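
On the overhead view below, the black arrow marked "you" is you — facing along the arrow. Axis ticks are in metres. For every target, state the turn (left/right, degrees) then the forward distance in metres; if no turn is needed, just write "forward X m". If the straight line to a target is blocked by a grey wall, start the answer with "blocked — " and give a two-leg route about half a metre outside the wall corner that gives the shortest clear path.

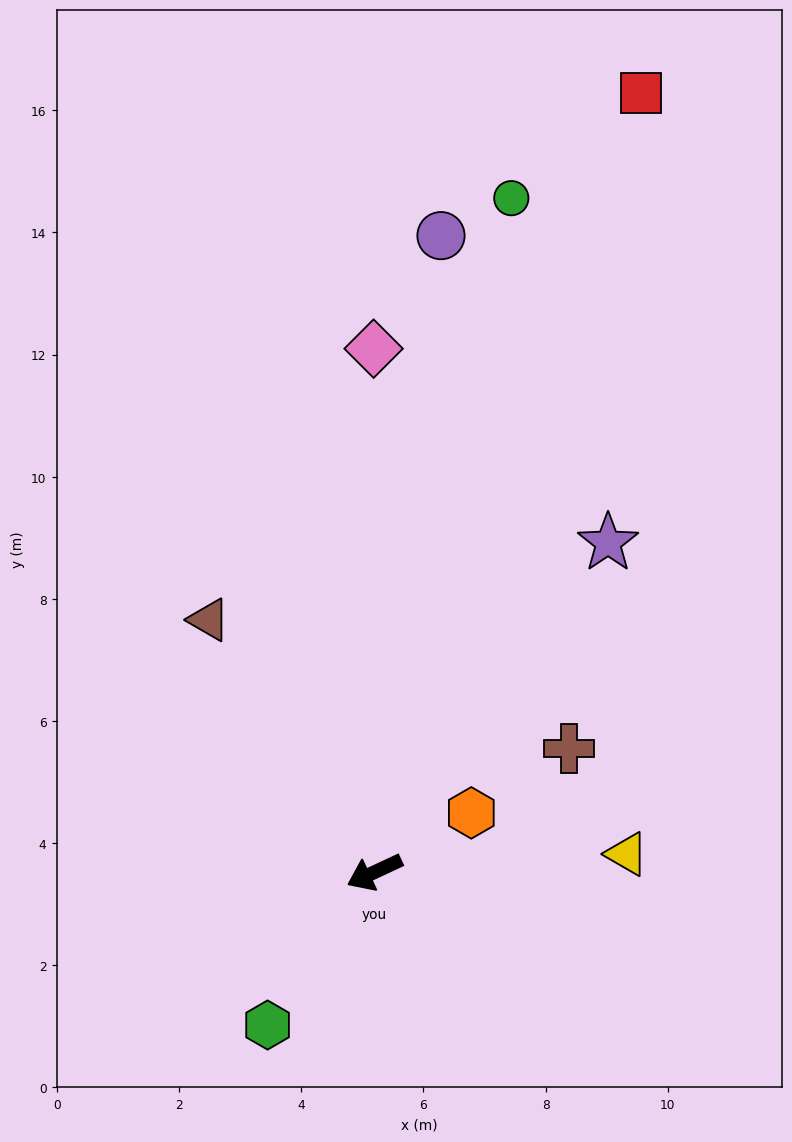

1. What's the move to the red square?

turn right 134°, forward 13.5 m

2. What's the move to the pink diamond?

turn right 115°, forward 8.6 m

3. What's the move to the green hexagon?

turn left 30°, forward 3.1 m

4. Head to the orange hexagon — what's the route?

turn right 174°, forward 1.9 m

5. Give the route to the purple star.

turn right 150°, forward 6.6 m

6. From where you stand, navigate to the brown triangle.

turn right 82°, forward 4.9 m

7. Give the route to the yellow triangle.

turn left 159°, forward 4.1 m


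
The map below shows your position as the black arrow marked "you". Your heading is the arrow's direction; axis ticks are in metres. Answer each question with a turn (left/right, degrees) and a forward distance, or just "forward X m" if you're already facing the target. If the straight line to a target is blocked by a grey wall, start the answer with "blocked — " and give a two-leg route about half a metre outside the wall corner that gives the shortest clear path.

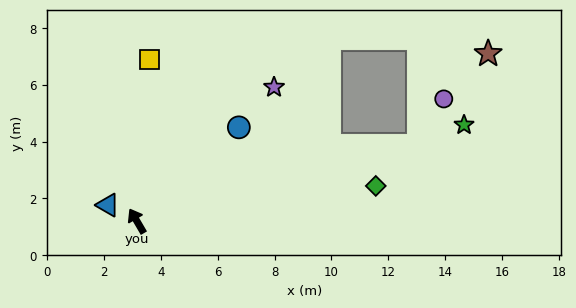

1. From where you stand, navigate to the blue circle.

turn right 78°, forward 4.9 m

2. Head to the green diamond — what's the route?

turn right 112°, forward 8.5 m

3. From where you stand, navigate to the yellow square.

turn right 35°, forward 5.7 m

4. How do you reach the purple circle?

blocked — turn right 105°, forward 10.3 m, then turn left 47°, forward 1.9 m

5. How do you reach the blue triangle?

turn left 31°, forward 1.2 m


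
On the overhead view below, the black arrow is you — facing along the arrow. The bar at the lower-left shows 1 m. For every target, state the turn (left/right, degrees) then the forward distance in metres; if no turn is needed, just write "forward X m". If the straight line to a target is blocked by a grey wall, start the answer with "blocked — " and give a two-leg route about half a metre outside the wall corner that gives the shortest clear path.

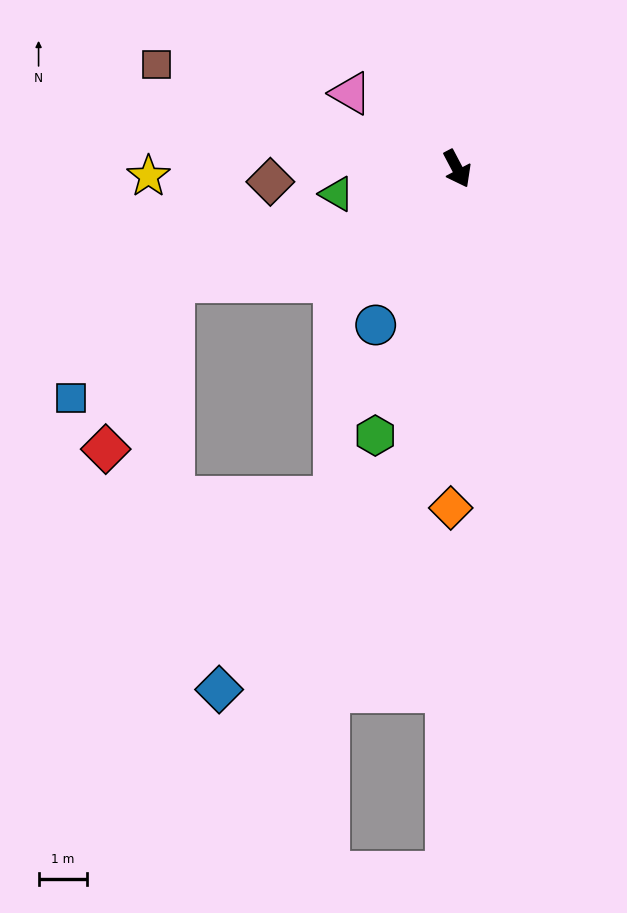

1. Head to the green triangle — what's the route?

turn right 106°, forward 2.6 m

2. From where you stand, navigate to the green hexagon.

turn right 45°, forward 5.8 m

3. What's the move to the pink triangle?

turn right 153°, forward 2.7 m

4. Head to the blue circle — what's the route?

turn right 55°, forward 3.7 m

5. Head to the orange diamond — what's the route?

turn right 29°, forward 7.0 m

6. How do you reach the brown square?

turn right 137°, forward 6.6 m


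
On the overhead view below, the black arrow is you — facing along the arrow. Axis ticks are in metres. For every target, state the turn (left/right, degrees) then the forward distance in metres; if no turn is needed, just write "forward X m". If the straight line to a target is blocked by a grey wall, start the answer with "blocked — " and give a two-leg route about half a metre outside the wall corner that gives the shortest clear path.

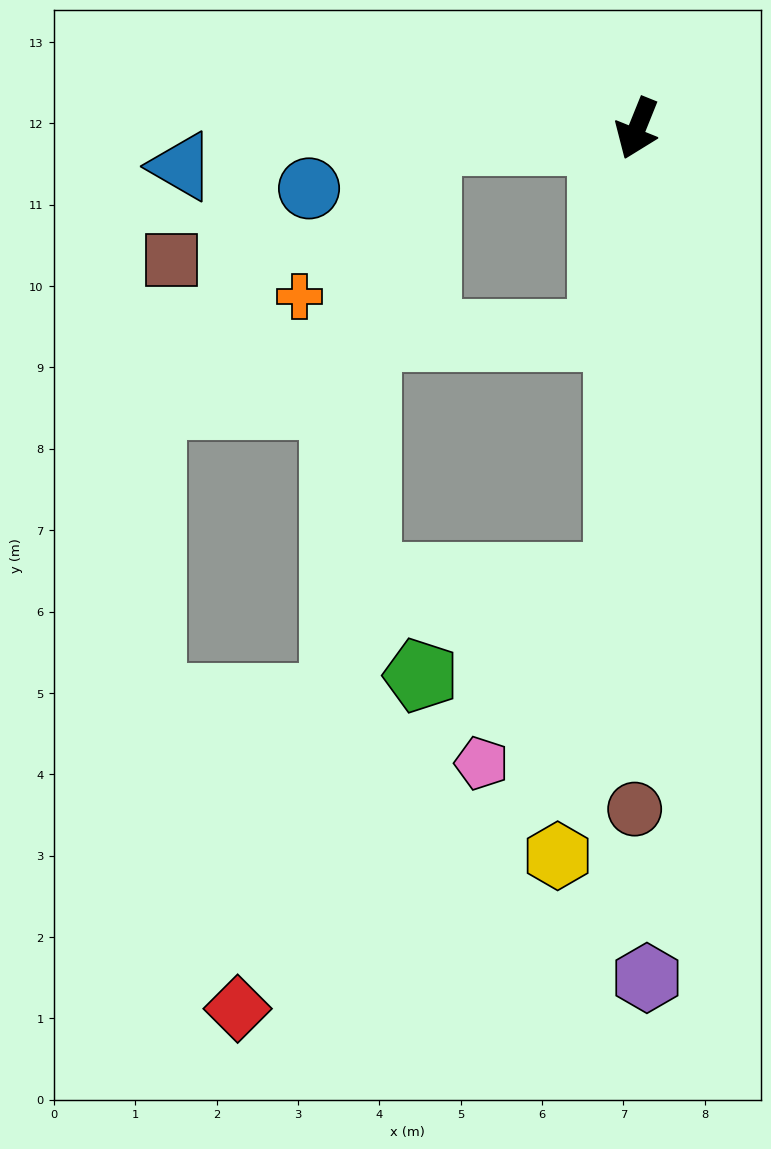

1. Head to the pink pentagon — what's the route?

blocked — turn left 20°, forward 5.5 m, then turn right 35°, forward 2.8 m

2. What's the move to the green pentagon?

blocked — turn left 20°, forward 5.5 m, then turn right 62°, forward 2.7 m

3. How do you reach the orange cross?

blocked — turn right 65°, forward 2.6 m, then turn left 48°, forward 2.5 m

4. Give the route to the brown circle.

turn left 22°, forward 8.4 m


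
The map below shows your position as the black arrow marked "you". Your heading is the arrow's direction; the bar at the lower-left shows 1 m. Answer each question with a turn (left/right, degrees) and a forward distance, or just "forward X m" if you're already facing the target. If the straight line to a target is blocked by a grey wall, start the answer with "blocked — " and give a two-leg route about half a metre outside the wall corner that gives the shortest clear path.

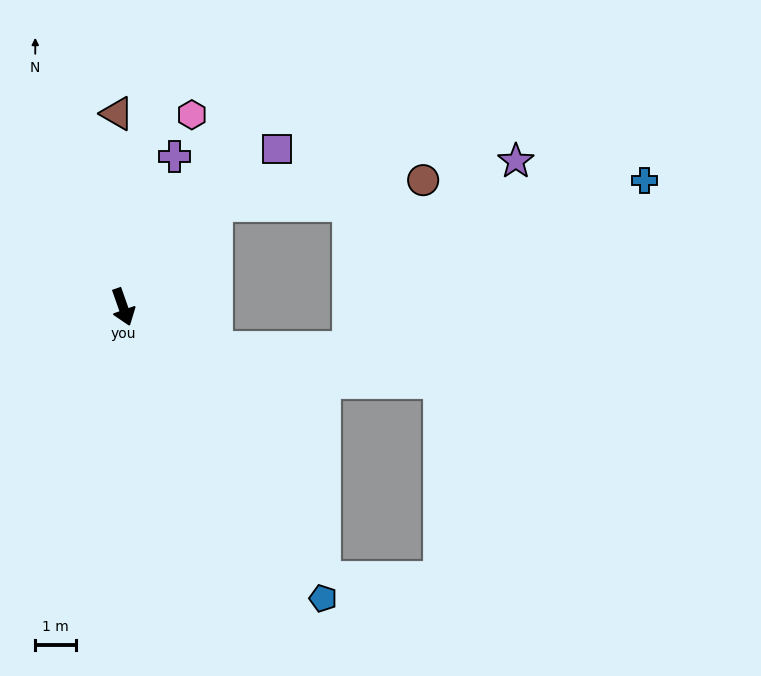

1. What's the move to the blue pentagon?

turn left 15°, forward 8.8 m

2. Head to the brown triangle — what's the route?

turn left 162°, forward 4.8 m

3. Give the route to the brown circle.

blocked — turn left 118°, forward 3.4 m, then turn right 41°, forward 5.2 m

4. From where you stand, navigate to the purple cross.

turn left 142°, forward 3.9 m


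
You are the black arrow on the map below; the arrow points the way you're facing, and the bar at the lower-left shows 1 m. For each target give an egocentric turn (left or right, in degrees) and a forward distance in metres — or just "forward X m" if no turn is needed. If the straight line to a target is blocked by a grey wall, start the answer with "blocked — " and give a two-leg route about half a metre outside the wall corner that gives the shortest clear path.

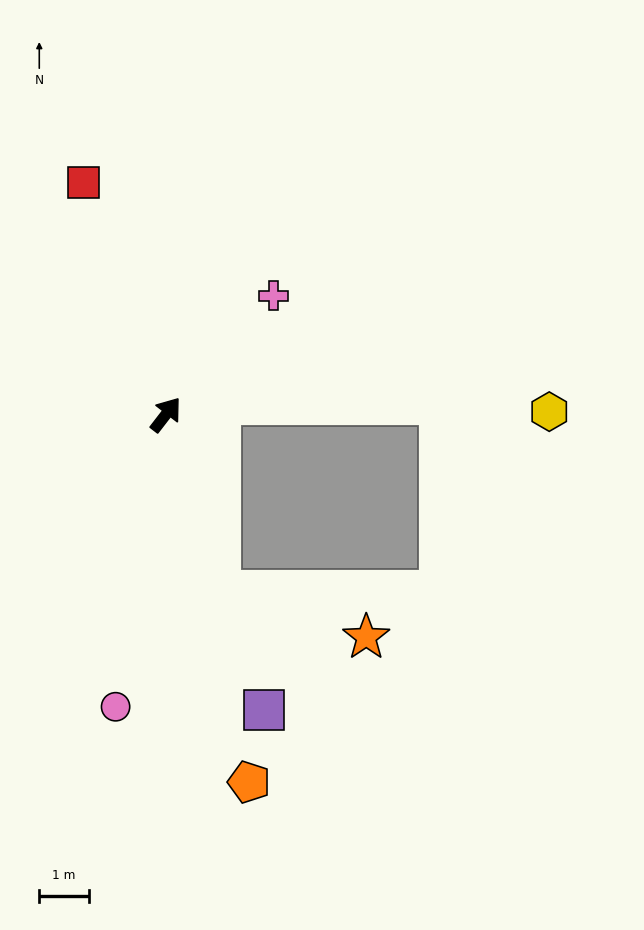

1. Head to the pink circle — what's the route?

turn right 152°, forward 6.0 m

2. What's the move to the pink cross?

turn right 5°, forward 3.2 m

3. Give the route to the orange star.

blocked — turn right 125°, forward 3.7 m, then turn left 55°, forward 3.1 m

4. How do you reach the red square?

turn left 57°, forward 5.0 m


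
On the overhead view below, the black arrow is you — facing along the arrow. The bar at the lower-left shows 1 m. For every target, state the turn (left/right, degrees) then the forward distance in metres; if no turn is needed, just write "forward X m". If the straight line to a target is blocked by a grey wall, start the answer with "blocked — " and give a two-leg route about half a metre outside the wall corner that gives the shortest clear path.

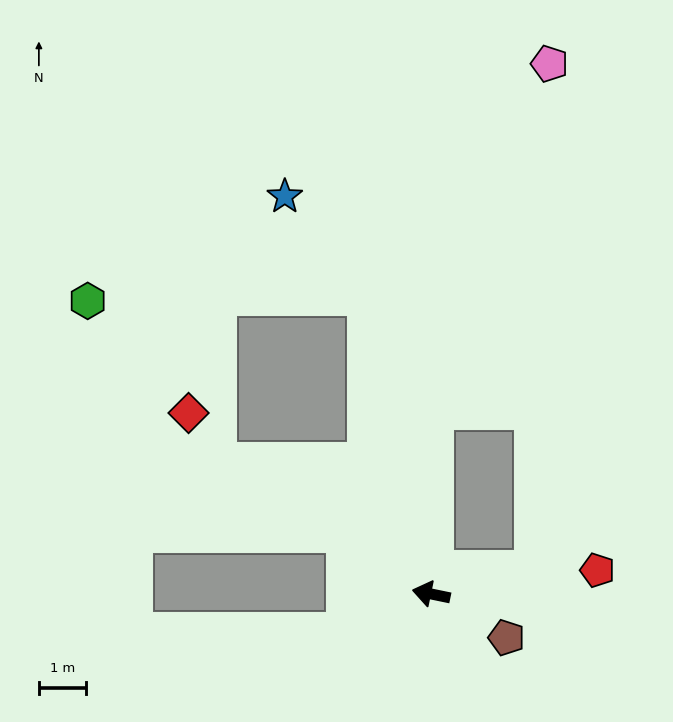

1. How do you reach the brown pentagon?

turn left 162°, forward 1.8 m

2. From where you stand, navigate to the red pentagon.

turn right 160°, forward 3.5 m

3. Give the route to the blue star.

blocked — turn right 66°, forward 6.4 m, then turn left 27°, forward 2.7 m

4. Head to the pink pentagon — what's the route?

blocked — turn right 79°, forward 3.9 m, then turn right 18°, forward 7.7 m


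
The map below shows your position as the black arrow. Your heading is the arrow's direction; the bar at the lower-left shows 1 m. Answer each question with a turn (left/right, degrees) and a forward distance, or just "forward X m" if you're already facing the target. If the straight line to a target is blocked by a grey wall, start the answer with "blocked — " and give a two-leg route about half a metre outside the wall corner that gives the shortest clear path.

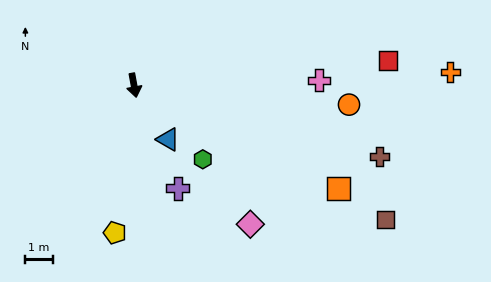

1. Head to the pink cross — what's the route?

turn left 81°, forward 6.7 m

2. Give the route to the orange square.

turn left 53°, forward 8.3 m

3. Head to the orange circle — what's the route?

turn left 74°, forward 7.8 m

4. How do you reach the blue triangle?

turn left 22°, forward 2.3 m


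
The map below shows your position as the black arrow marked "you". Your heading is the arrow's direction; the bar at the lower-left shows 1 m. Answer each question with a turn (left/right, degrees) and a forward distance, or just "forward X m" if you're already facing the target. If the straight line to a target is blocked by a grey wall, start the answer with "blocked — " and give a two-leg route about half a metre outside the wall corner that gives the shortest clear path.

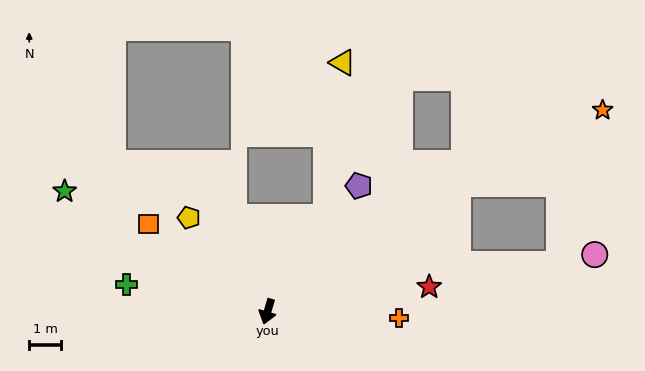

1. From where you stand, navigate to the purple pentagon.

turn left 160°, forward 4.9 m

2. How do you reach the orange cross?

turn left 104°, forward 4.2 m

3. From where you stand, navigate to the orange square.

turn right 110°, forward 4.7 m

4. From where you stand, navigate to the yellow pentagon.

turn right 124°, forward 3.9 m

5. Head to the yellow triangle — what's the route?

blocked — turn left 165°, forward 3.5 m, then turn left 25°, forward 4.9 m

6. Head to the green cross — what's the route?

turn right 85°, forward 4.5 m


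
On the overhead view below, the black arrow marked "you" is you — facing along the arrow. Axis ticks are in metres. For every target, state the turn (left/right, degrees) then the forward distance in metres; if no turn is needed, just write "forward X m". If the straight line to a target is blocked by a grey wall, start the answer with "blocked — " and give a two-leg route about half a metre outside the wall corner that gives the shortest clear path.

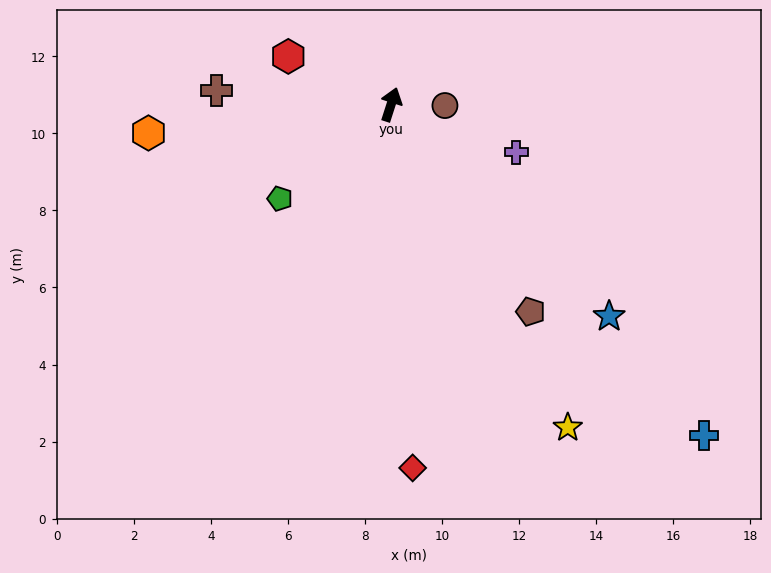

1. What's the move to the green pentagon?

turn left 148°, forward 3.8 m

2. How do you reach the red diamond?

turn right 159°, forward 9.4 m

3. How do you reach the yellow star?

turn right 133°, forward 9.6 m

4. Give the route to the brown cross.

turn left 103°, forward 4.5 m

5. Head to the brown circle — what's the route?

turn right 73°, forward 1.4 m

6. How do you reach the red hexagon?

turn left 83°, forward 2.9 m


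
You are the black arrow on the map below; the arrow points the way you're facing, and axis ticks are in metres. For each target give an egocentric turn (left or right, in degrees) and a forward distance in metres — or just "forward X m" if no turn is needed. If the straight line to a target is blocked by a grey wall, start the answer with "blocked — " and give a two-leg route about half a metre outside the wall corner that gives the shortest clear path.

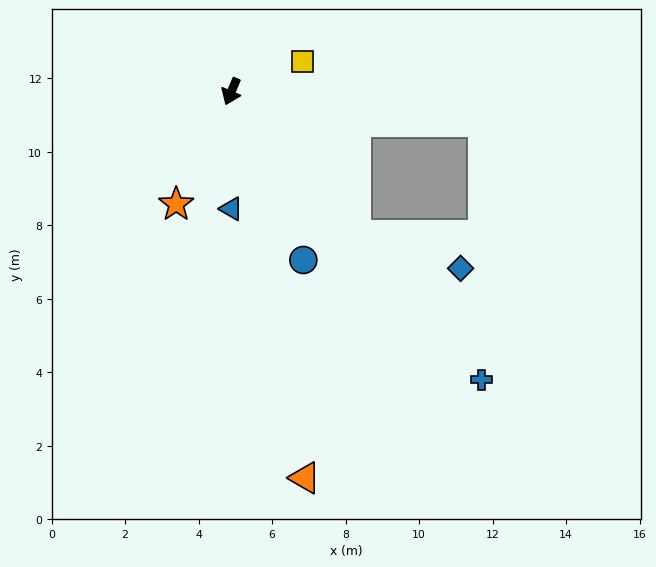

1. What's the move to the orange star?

turn right 3°, forward 3.4 m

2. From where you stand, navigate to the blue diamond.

blocked — turn left 64°, forward 5.2 m, then turn left 31°, forward 3.0 m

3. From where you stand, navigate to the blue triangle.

turn left 23°, forward 3.2 m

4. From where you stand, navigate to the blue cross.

turn left 64°, forward 10.4 m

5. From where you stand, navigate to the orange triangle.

turn left 34°, forward 10.7 m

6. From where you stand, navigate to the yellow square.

turn left 136°, forward 2.1 m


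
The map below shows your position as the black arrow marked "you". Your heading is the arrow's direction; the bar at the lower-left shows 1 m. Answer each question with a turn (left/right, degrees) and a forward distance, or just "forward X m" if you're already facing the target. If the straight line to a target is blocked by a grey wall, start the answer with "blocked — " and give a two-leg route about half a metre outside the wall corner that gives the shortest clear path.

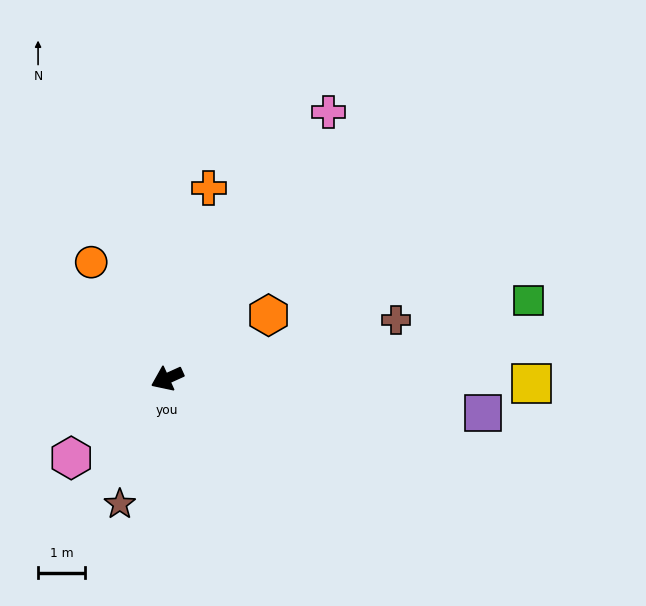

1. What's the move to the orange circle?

turn right 81°, forward 3.0 m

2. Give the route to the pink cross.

turn right 146°, forward 6.6 m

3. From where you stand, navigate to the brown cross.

turn left 170°, forward 5.0 m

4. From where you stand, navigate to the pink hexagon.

turn left 15°, forward 2.6 m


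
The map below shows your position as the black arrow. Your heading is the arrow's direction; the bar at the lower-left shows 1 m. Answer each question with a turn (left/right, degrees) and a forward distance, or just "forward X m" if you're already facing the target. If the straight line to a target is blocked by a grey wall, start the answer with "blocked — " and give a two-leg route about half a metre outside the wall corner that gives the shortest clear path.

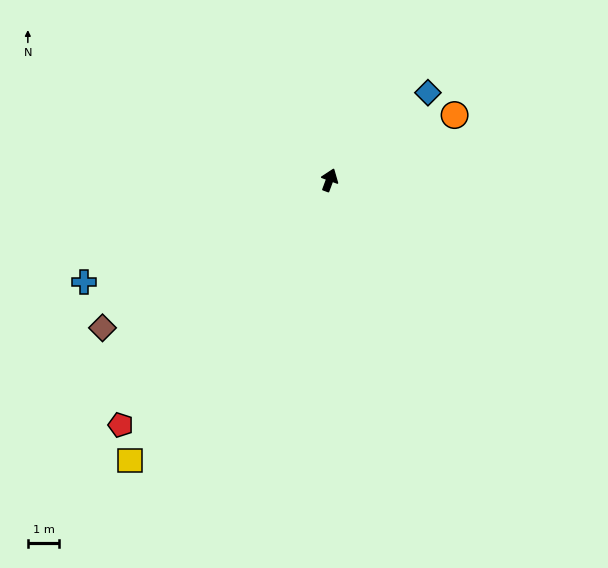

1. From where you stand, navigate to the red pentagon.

turn left 160°, forward 10.3 m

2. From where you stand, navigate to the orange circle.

turn right 42°, forward 4.5 m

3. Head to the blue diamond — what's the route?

turn right 28°, forward 4.2 m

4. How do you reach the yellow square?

turn left 165°, forward 11.0 m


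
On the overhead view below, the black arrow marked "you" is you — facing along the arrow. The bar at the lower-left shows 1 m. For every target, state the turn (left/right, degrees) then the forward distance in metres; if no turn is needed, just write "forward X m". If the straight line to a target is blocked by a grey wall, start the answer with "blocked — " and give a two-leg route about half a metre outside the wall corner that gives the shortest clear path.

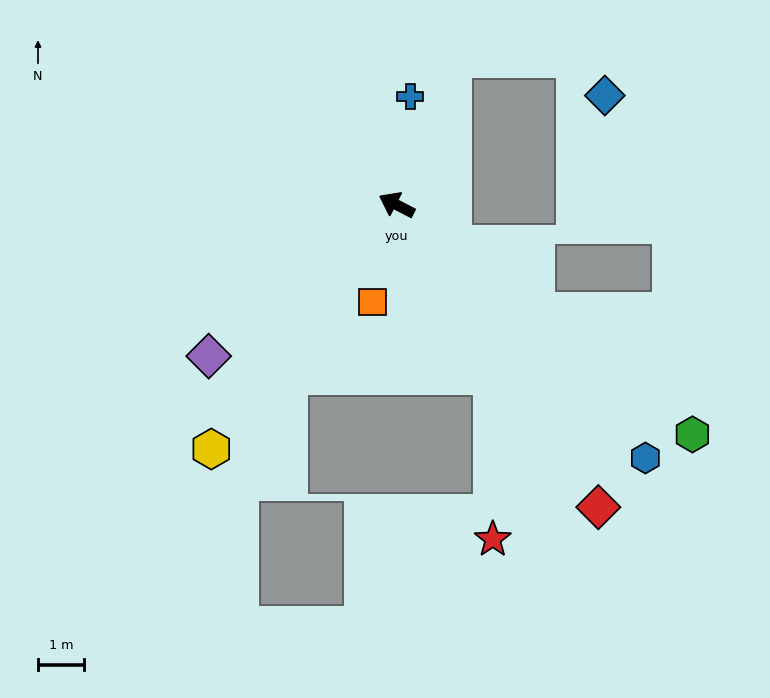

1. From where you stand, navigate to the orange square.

turn left 103°, forward 2.2 m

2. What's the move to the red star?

blocked — turn left 147°, forward 4.2 m, then turn right 30°, forward 3.5 m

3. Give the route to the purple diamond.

turn left 66°, forward 5.2 m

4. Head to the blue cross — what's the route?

turn right 70°, forward 2.4 m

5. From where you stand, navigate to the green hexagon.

turn left 169°, forward 8.1 m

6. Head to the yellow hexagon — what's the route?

turn left 80°, forward 6.6 m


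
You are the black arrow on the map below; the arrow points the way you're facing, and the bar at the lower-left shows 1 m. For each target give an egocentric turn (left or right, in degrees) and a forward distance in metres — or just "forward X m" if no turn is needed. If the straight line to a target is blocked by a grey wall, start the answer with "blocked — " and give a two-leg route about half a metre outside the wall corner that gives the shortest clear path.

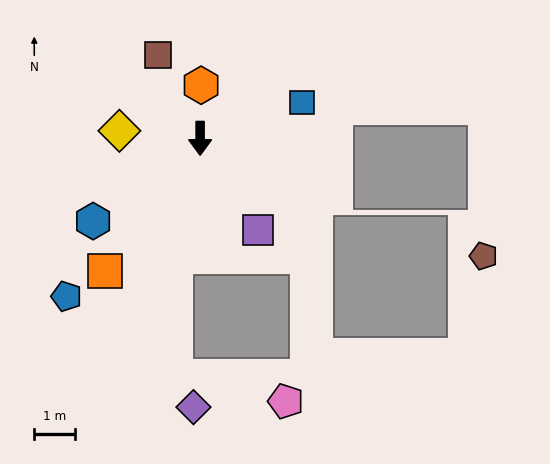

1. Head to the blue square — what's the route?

turn left 109°, forward 2.6 m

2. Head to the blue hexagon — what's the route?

turn right 52°, forward 3.3 m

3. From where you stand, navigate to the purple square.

turn left 32°, forward 2.6 m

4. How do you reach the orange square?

turn right 36°, forward 4.0 m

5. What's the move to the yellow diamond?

turn right 95°, forward 2.0 m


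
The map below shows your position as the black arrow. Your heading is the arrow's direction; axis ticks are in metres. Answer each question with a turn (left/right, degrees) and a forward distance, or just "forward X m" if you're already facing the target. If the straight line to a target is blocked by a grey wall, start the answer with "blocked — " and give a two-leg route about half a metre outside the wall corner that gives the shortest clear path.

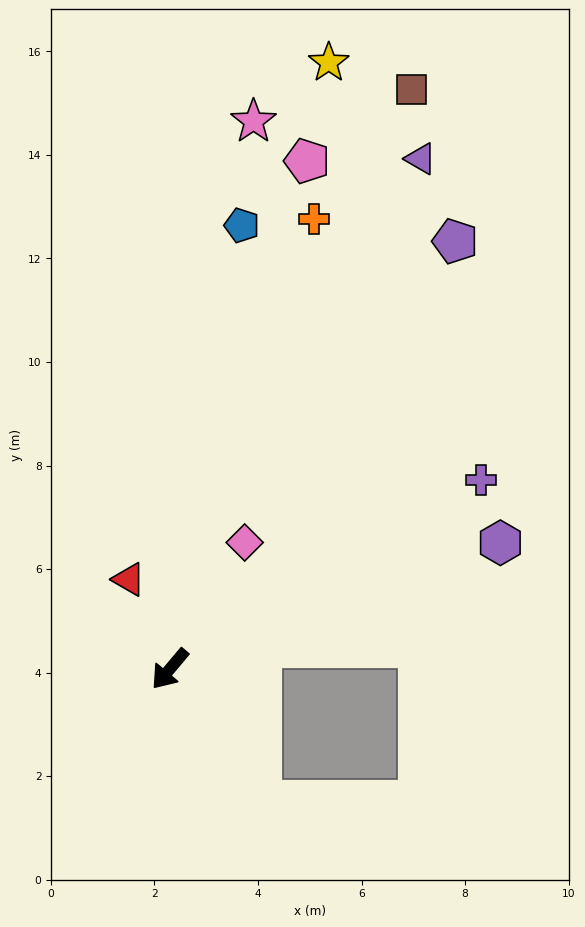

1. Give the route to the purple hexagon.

turn left 151°, forward 6.8 m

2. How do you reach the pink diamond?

turn right 171°, forward 2.8 m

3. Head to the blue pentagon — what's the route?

turn right 149°, forward 8.7 m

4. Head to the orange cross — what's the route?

turn right 158°, forward 9.1 m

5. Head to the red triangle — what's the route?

turn right 115°, forward 1.9 m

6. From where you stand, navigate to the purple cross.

turn left 161°, forward 7.0 m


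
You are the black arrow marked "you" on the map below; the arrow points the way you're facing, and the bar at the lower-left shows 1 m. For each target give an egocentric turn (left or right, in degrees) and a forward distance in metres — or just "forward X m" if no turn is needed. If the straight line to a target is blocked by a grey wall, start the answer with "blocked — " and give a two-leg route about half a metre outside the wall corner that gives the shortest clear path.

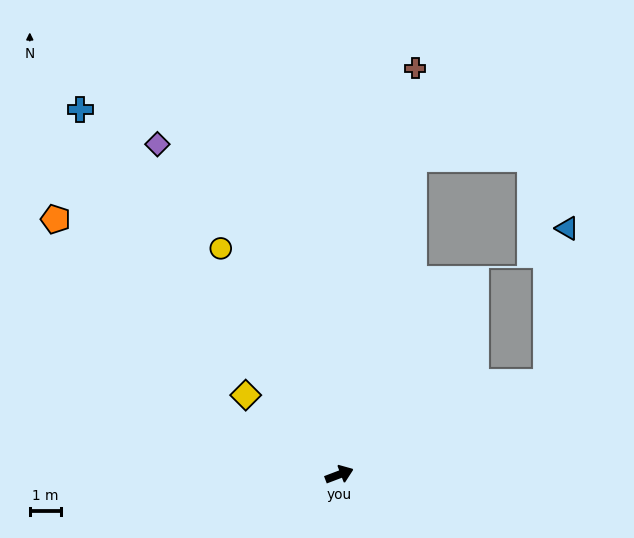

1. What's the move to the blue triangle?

blocked — turn left 3°, forward 7.2 m, then turn left 58°, forward 4.9 m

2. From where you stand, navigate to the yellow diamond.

turn left 119°, forward 3.9 m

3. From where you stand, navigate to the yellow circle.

turn left 97°, forward 8.1 m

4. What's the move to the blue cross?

turn left 105°, forward 14.2 m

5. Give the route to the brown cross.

turn left 59°, forward 13.1 m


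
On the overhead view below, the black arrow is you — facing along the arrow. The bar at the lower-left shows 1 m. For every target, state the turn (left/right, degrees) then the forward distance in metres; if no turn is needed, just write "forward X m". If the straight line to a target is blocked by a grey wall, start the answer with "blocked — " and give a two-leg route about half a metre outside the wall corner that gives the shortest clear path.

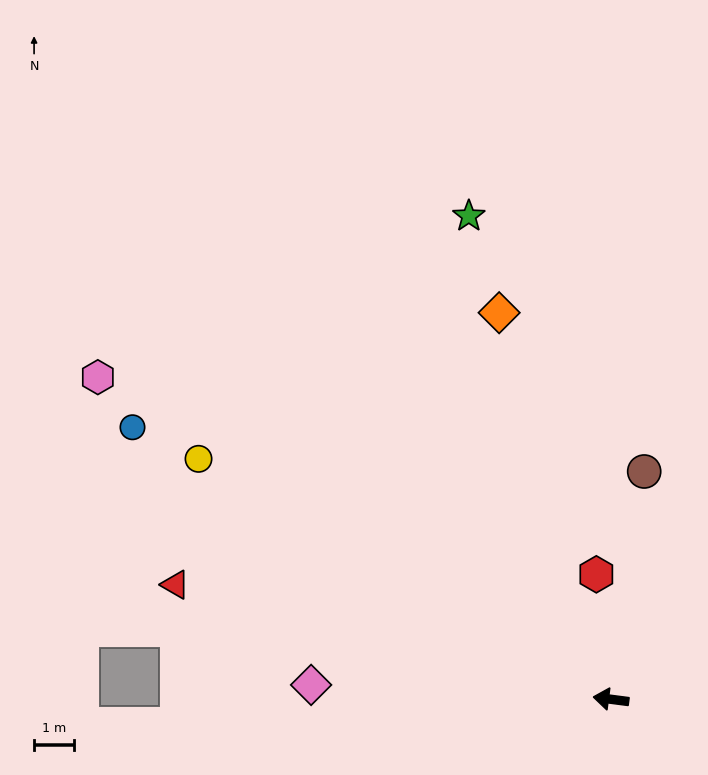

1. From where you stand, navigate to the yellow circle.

turn right 23°, forward 11.9 m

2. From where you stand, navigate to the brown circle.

turn right 91°, forward 5.8 m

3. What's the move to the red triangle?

turn right 7°, forward 11.3 m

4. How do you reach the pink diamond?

turn left 5°, forward 7.5 m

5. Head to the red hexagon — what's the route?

turn right 76°, forward 3.1 m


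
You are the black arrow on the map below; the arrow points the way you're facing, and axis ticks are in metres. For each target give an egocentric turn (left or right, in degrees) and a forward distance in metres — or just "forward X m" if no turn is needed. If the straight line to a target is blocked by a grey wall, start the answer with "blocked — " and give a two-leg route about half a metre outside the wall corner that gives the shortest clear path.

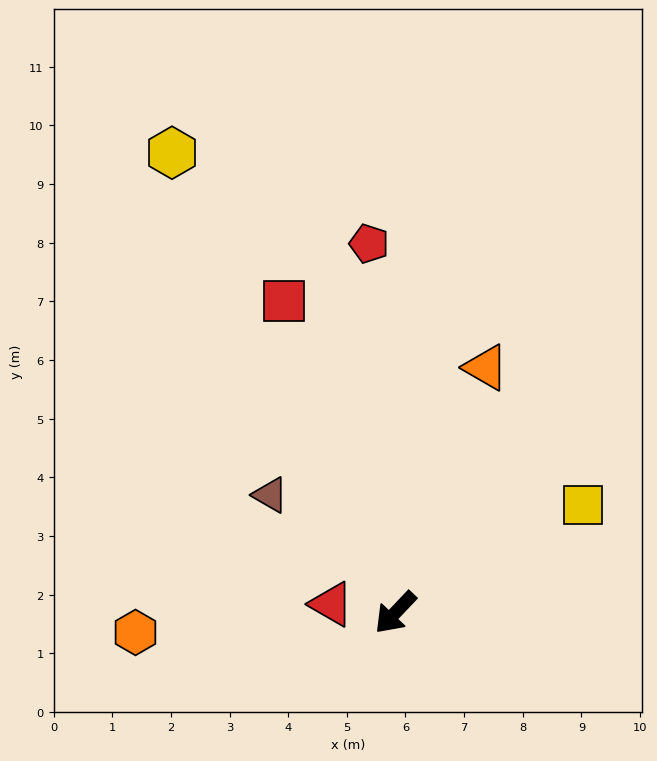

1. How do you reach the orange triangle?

turn right 157°, forward 4.5 m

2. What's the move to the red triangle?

turn right 54°, forward 1.1 m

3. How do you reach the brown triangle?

turn right 90°, forward 2.9 m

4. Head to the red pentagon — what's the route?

turn right 132°, forward 6.3 m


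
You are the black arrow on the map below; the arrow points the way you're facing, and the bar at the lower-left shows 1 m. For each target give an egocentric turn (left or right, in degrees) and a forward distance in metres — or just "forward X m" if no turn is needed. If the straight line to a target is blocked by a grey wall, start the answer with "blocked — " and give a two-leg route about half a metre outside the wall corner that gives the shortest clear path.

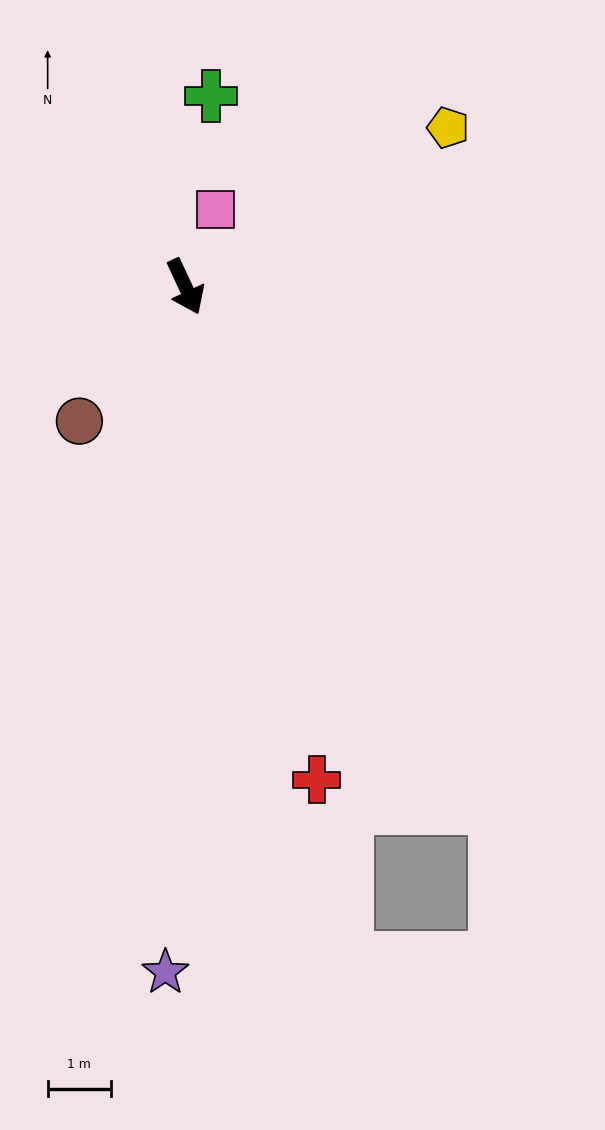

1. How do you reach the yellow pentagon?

turn left 96°, forward 4.9 m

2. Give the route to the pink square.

turn left 134°, forward 1.3 m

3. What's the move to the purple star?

turn right 27°, forward 10.9 m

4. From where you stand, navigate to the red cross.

turn right 10°, forward 8.1 m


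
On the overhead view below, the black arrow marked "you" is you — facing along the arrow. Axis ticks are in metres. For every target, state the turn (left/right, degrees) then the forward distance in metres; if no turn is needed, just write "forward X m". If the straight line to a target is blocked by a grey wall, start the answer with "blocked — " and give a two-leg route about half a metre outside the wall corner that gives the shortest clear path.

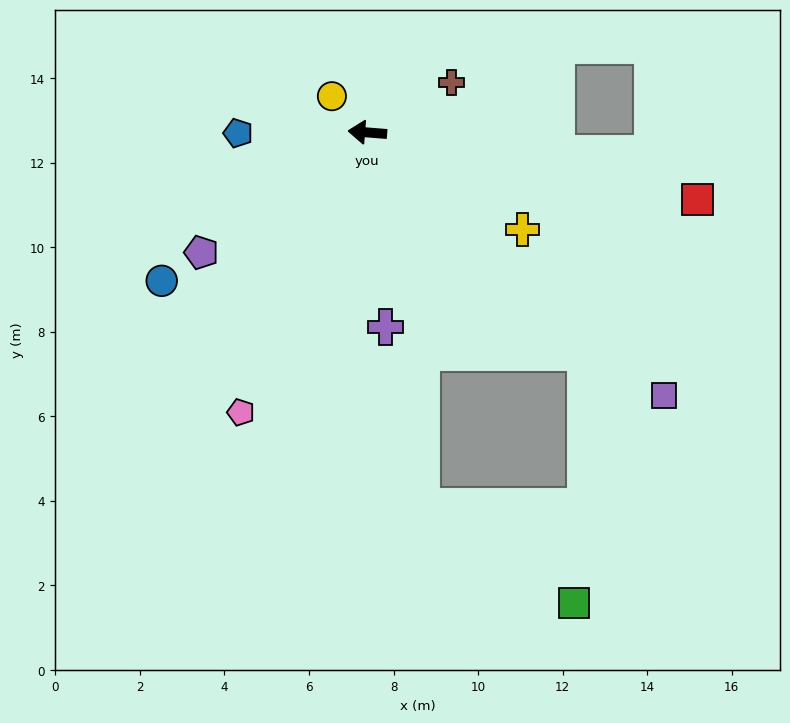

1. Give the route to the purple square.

turn left 143°, forward 9.4 m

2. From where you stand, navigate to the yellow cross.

turn left 152°, forward 4.3 m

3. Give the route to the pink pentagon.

turn left 70°, forward 7.3 m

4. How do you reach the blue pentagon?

turn left 5°, forward 3.1 m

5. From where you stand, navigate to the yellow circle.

turn right 41°, forward 1.2 m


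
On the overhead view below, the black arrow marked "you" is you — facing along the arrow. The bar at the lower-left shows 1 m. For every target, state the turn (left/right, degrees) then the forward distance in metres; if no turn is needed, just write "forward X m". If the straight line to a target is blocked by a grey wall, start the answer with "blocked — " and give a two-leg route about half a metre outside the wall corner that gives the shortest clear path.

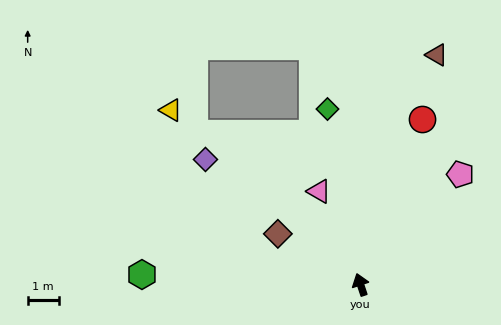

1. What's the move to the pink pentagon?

turn right 61°, forward 4.8 m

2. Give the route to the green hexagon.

turn left 69°, forward 7.0 m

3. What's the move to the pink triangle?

turn left 6°, forward 3.3 m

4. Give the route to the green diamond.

turn right 8°, forward 5.7 m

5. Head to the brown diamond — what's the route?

turn left 40°, forward 3.1 m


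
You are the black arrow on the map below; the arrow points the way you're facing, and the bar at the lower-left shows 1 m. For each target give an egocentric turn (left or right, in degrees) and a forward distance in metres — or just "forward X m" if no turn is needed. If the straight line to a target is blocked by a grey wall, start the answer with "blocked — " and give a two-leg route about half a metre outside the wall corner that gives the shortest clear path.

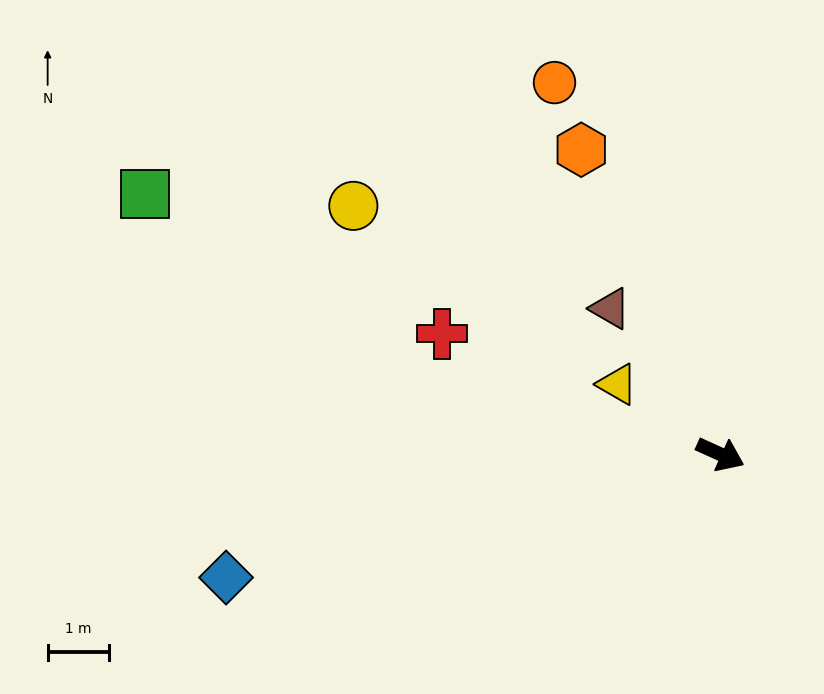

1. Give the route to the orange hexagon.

turn left 139°, forward 5.5 m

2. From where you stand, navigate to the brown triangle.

turn left 152°, forward 3.0 m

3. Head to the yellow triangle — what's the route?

turn left 170°, forward 2.0 m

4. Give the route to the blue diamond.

turn right 142°, forward 8.3 m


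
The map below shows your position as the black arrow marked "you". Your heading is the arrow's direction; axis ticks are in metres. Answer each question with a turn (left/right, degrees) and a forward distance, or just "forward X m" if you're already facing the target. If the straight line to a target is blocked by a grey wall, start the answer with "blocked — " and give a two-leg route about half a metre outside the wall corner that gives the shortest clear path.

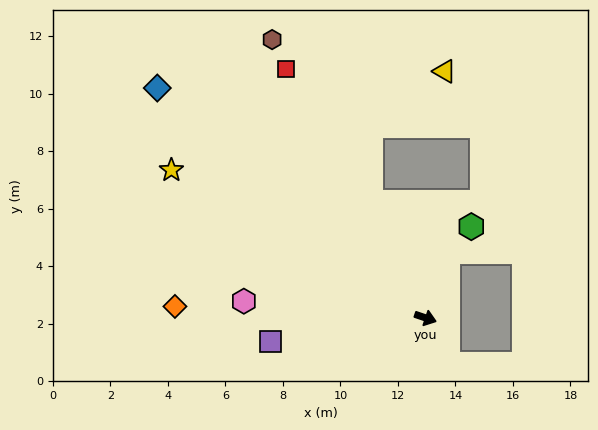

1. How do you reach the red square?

turn left 138°, forward 9.9 m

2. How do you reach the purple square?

turn right 153°, forward 5.5 m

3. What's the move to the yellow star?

turn left 169°, forward 10.2 m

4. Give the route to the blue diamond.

turn left 158°, forward 12.3 m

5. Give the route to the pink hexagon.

turn right 167°, forward 6.3 m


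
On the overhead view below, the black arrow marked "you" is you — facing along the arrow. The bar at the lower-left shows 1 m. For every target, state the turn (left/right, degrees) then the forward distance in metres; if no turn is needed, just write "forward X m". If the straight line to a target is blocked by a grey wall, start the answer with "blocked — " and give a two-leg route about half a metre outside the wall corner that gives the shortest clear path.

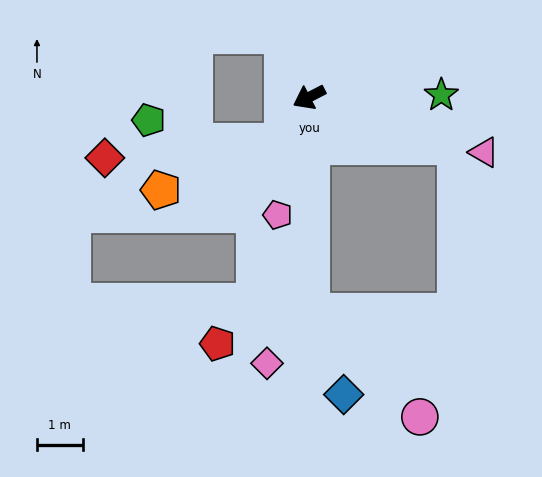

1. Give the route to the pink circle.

blocked — turn left 63°, forward 4.7 m, then turn left 46°, forward 3.3 m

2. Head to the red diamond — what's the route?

blocked — turn left 33°, forward 1.1 m, then turn right 55°, forward 3.9 m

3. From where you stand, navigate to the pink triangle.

turn left 135°, forward 4.0 m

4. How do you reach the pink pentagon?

turn left 48°, forward 2.7 m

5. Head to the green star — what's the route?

turn left 154°, forward 2.9 m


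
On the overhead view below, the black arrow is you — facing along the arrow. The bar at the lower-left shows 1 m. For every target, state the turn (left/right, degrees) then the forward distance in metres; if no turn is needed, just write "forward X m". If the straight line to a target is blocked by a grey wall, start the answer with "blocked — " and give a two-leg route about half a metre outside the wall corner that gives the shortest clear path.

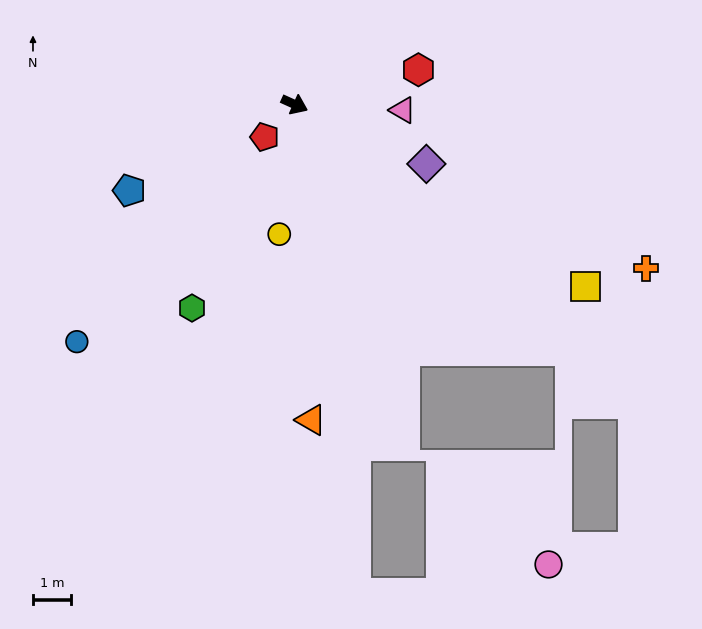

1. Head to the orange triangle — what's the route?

turn right 63°, forward 8.3 m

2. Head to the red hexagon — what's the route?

turn left 40°, forward 3.4 m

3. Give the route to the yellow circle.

turn right 72°, forward 3.4 m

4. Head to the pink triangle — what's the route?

turn left 21°, forward 2.9 m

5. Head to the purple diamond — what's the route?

forward 3.8 m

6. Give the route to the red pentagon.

turn right 108°, forward 1.2 m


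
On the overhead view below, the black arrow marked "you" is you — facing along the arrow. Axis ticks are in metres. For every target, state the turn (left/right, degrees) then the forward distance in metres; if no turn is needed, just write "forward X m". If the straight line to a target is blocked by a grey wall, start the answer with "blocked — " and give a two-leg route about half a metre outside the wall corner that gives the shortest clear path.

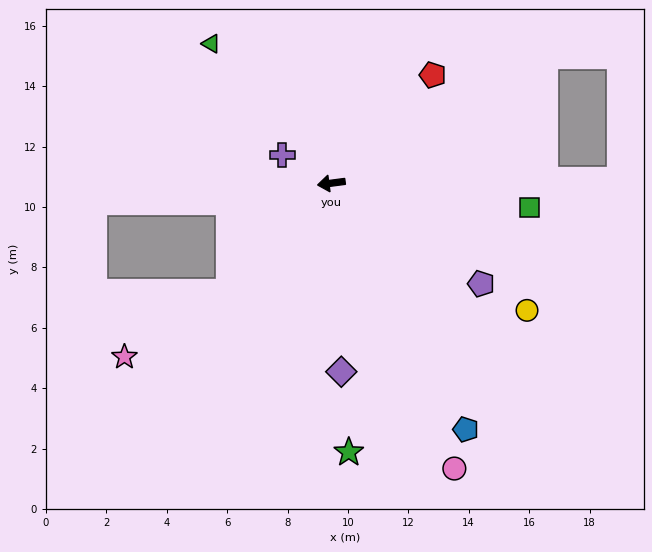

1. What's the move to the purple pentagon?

turn left 139°, forward 6.0 m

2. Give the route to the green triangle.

turn right 57°, forward 6.1 m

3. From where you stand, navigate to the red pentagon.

turn right 141°, forward 4.9 m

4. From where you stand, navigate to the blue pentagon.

turn left 111°, forward 9.3 m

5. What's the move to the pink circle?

turn left 106°, forward 10.3 m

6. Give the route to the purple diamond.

turn left 86°, forward 6.3 m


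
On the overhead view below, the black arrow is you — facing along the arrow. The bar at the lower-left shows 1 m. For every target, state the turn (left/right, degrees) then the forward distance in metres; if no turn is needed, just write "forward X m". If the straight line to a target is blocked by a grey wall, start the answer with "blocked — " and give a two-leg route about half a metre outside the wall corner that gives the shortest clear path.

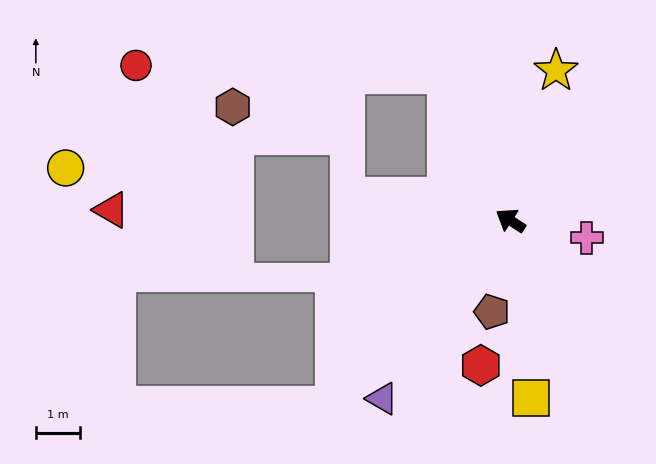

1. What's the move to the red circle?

blocked — turn right 33°, forward 3.6 m, then turn left 64°, forward 6.9 m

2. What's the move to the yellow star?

turn right 74°, forward 3.5 m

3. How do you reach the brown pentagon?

turn left 112°, forward 2.1 m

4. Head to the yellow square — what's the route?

turn left 130°, forward 4.0 m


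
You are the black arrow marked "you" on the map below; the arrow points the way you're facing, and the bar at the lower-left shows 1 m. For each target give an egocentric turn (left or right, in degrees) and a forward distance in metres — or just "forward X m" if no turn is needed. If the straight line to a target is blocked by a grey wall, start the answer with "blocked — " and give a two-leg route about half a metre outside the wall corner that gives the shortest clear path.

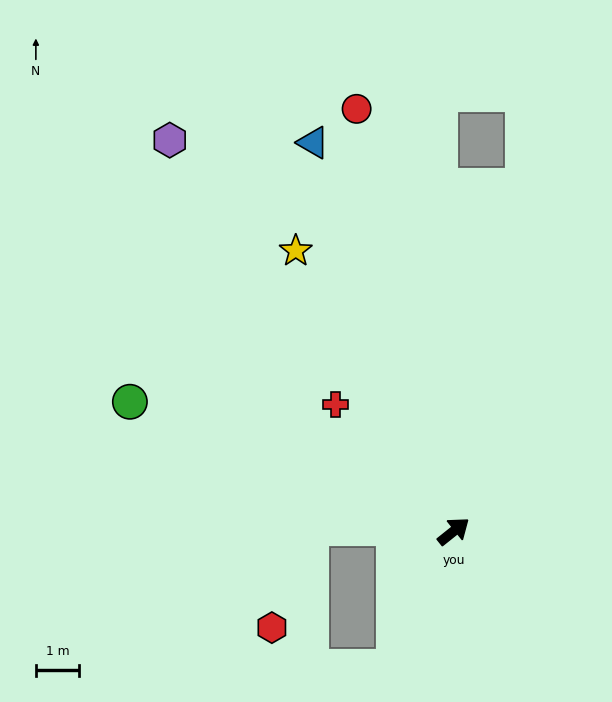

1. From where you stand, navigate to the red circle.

turn left 64°, forward 10.0 m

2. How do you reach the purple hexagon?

turn left 87°, forward 11.1 m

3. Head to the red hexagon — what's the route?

blocked — turn left 140°, forward 3.3 m, then turn left 70°, forward 2.5 m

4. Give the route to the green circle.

turn left 120°, forward 8.0 m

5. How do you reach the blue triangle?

turn left 71°, forward 9.5 m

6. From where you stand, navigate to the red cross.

turn left 94°, forward 4.0 m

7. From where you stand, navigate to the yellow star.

turn left 81°, forward 7.4 m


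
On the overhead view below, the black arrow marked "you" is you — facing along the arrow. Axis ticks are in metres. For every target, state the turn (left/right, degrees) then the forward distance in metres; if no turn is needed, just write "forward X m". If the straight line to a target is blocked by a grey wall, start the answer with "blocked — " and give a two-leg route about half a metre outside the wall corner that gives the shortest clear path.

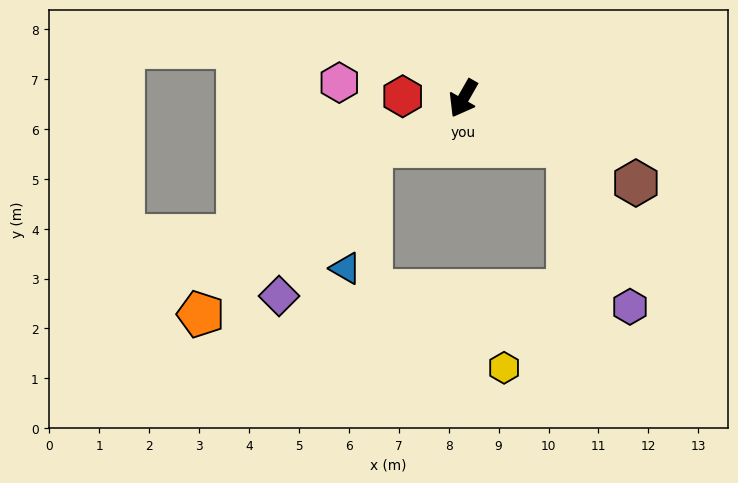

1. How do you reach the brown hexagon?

turn left 94°, forward 3.9 m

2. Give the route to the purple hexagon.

blocked — turn left 95°, forward 2.3 m, then turn right 44°, forward 3.4 m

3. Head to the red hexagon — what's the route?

turn right 62°, forward 1.2 m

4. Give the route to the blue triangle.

blocked — turn right 33°, forward 2.1 m, then turn left 51°, forward 2.5 m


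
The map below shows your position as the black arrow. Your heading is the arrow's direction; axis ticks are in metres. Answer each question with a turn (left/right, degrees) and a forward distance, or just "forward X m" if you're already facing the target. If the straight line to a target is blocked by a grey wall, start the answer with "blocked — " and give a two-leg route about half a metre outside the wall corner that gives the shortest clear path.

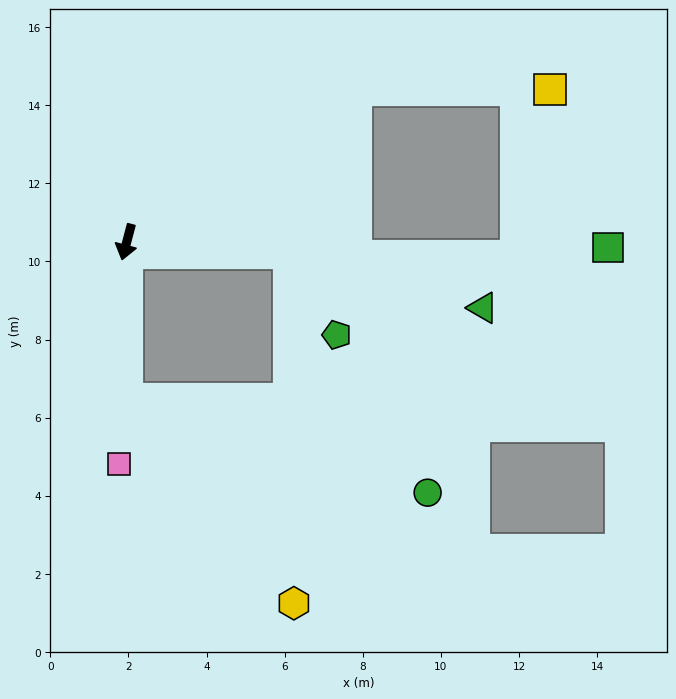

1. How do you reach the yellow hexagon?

blocked — turn left 15°, forward 4.0 m, then turn left 39°, forward 6.8 m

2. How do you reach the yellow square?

blocked — turn left 139°, forward 7.0 m, then turn right 34°, forward 5.0 m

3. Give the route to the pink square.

turn left 13°, forward 5.7 m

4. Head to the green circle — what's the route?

blocked — turn left 15°, forward 4.0 m, then turn left 73°, forward 8.1 m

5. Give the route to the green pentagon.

blocked — turn left 101°, forward 4.2 m, then turn right 56°, forward 2.4 m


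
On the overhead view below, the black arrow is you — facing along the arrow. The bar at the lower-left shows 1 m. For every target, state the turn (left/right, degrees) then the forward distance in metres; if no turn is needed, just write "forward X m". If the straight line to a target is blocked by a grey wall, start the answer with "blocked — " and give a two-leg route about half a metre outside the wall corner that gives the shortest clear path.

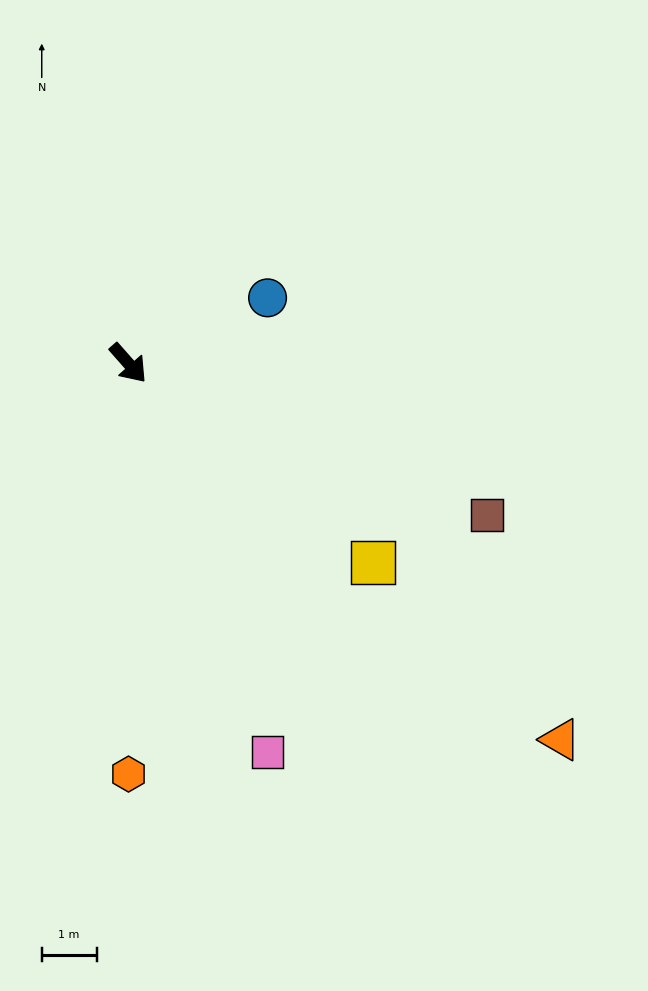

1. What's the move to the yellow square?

turn left 9°, forward 5.8 m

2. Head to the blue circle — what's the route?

turn left 74°, forward 2.8 m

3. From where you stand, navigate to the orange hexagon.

turn right 41°, forward 7.5 m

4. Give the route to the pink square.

turn right 22°, forward 7.5 m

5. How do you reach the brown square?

turn left 26°, forward 7.1 m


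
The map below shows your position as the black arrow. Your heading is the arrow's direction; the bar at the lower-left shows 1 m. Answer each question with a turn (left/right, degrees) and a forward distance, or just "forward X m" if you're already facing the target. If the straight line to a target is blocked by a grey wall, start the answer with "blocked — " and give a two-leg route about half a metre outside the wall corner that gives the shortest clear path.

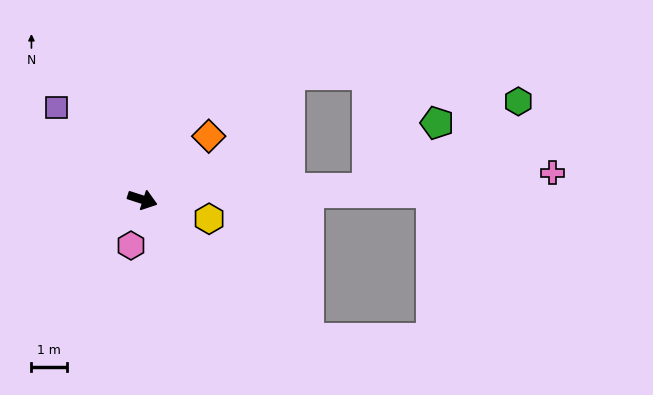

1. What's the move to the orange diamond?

turn left 62°, forward 2.6 m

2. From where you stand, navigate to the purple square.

turn left 151°, forward 3.5 m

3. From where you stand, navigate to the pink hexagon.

turn right 86°, forward 1.3 m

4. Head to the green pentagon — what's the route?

blocked — turn left 21°, forward 6.3 m, then turn left 40°, forward 2.7 m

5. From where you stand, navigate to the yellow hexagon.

forward 1.9 m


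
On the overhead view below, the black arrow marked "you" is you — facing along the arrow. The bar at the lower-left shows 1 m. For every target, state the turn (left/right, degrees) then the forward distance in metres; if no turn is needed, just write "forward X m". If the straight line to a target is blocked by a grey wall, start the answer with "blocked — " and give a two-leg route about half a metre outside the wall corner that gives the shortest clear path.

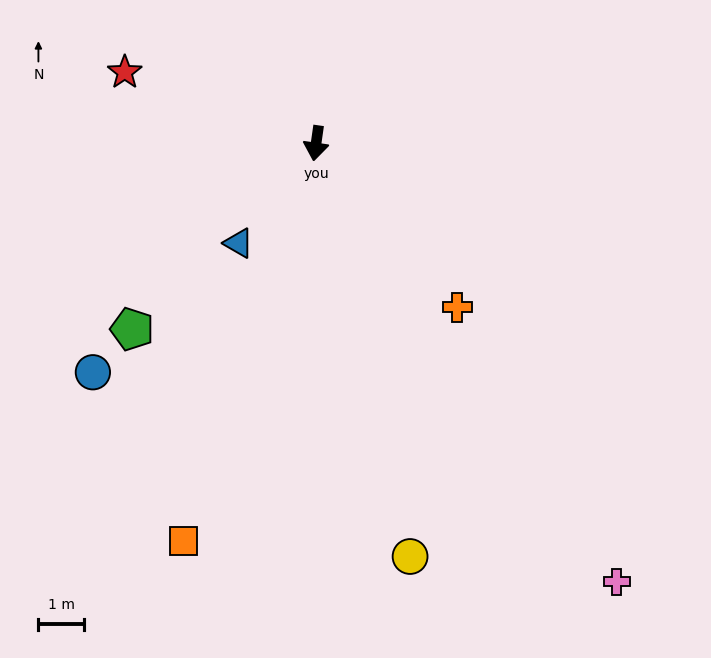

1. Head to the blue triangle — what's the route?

turn right 30°, forward 2.8 m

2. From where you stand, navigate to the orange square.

turn right 10°, forward 9.2 m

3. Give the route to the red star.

turn right 102°, forward 4.5 m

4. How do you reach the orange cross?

turn left 49°, forward 4.8 m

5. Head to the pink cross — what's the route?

turn left 43°, forward 11.7 m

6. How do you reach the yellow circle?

turn left 21°, forward 9.3 m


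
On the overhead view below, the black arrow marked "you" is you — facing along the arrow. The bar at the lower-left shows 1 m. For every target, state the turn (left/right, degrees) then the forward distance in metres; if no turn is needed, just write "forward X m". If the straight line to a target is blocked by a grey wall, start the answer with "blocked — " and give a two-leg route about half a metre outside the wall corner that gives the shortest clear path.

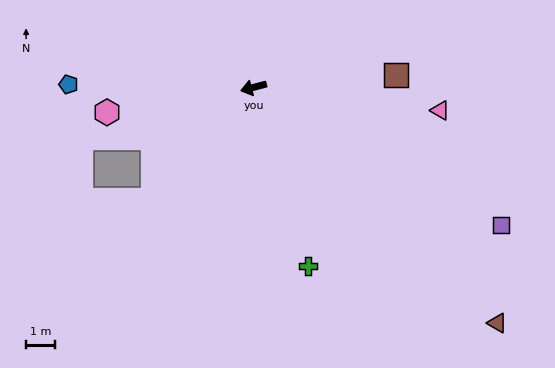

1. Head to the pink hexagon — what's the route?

turn right 5°, forward 5.2 m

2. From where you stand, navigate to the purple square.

turn left 136°, forward 9.9 m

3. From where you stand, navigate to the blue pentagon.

turn right 16°, forward 6.5 m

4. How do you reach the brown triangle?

turn left 121°, forward 11.8 m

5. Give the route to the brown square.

turn left 170°, forward 5.0 m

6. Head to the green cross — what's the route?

turn left 92°, forward 6.5 m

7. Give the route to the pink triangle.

turn left 158°, forward 6.6 m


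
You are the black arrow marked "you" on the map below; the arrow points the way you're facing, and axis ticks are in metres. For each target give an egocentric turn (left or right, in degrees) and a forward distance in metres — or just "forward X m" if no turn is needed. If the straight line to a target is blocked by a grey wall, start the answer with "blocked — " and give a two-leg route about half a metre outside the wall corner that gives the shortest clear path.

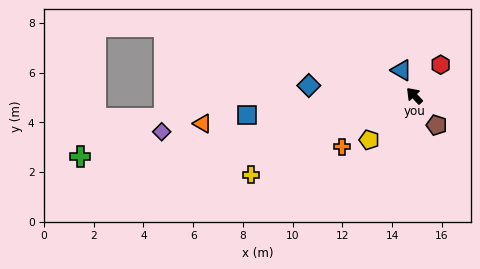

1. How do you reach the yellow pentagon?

turn left 91°, forward 2.5 m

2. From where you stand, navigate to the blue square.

turn left 53°, forward 6.8 m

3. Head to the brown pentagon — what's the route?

turn left 174°, forward 1.5 m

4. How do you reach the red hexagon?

turn right 84°, forward 1.6 m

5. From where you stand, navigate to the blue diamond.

turn left 41°, forward 4.3 m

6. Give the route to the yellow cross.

turn left 73°, forward 7.3 m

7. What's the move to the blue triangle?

turn right 17°, forward 1.1 m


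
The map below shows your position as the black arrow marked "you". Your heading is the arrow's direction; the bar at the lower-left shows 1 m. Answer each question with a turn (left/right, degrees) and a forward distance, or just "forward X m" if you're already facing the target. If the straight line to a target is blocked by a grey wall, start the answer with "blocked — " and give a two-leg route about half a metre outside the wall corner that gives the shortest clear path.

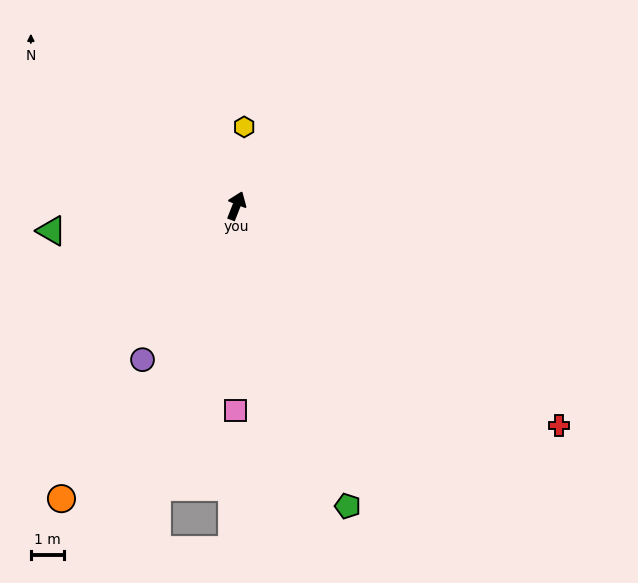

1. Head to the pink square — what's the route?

turn right 159°, forward 6.2 m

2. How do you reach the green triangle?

turn left 119°, forward 5.7 m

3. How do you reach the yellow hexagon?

turn left 16°, forward 2.4 m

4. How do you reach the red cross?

turn right 103°, forward 11.9 m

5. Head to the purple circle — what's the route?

turn left 170°, forward 5.5 m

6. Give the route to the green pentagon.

turn right 138°, forward 9.7 m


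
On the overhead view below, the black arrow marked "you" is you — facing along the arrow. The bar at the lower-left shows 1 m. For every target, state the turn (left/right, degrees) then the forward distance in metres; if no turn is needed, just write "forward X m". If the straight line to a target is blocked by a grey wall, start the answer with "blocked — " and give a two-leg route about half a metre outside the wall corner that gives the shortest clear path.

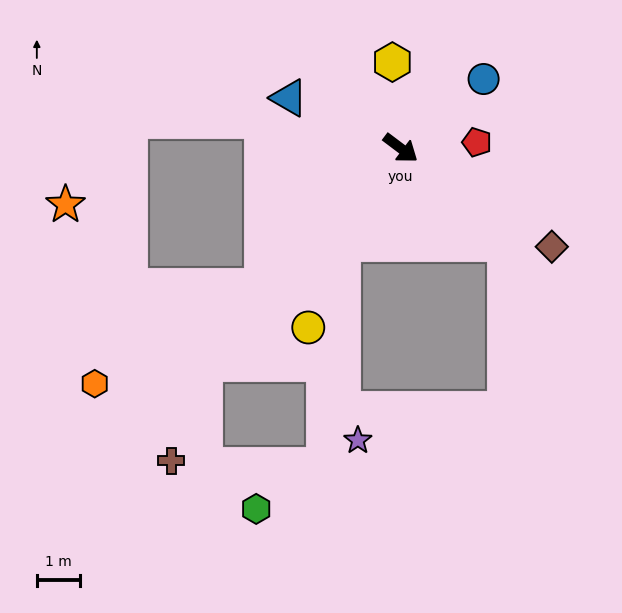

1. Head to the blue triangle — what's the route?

turn right 167°, forward 2.9 m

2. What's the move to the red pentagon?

turn left 41°, forward 1.8 m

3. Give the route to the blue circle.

turn left 77°, forward 2.5 m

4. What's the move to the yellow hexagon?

turn left 132°, forward 2.0 m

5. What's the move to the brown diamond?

turn left 4°, forward 4.2 m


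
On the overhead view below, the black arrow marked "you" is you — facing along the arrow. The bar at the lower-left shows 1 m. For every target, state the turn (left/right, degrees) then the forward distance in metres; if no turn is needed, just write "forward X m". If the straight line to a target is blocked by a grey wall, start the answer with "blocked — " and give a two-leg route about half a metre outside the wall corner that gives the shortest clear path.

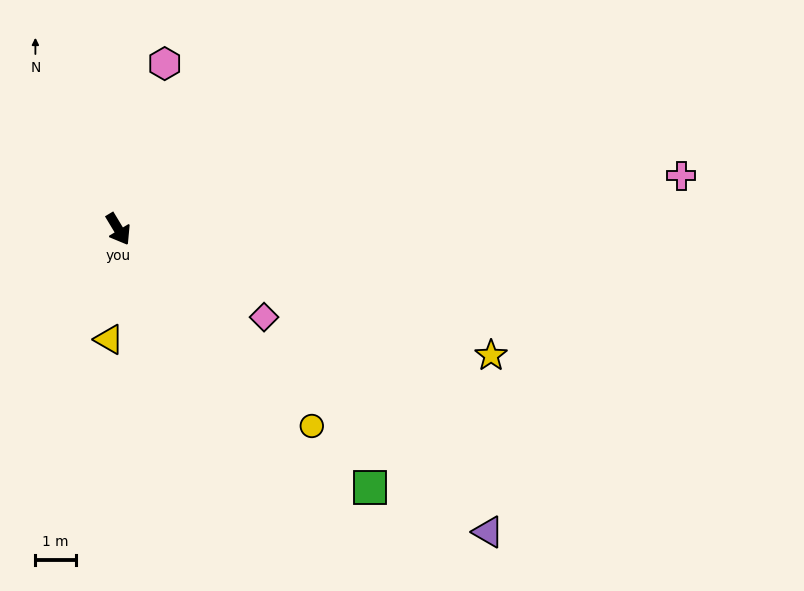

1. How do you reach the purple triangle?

turn left 20°, forward 11.8 m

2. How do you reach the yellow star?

turn left 40°, forward 9.7 m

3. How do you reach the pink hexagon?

turn left 133°, forward 4.2 m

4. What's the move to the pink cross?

turn left 64°, forward 13.9 m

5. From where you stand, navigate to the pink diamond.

turn left 28°, forward 4.2 m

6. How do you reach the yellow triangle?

turn right 36°, forward 2.7 m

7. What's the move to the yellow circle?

turn left 13°, forward 6.8 m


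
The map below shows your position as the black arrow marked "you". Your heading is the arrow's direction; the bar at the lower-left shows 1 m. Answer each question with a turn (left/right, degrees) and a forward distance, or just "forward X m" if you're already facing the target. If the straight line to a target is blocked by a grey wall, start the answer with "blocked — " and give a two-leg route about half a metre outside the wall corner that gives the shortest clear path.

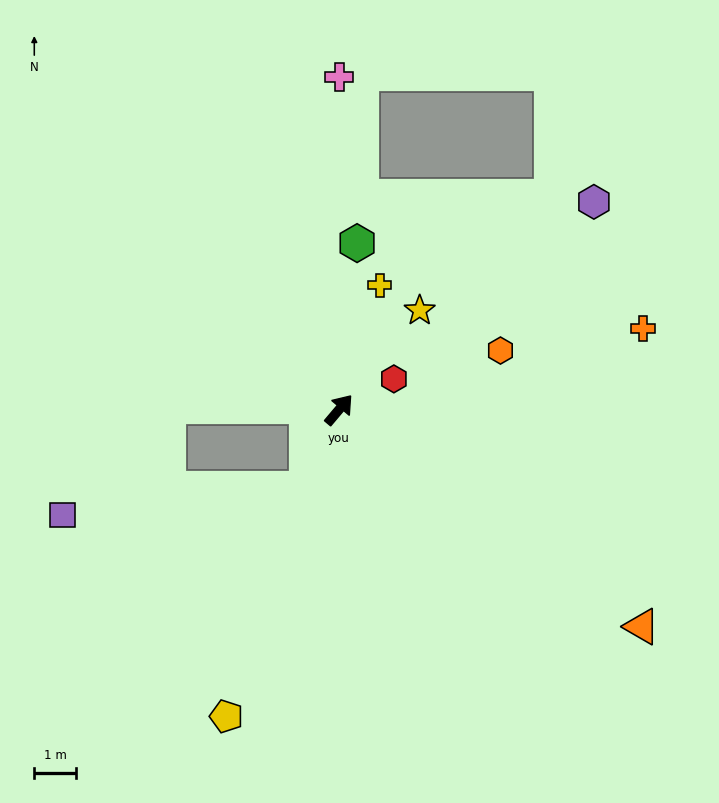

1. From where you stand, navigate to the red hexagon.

turn right 21°, forward 1.5 m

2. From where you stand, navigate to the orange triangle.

turn right 85°, forward 9.0 m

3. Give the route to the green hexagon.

turn left 34°, forward 4.1 m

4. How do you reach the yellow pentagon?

turn right 160°, forward 7.9 m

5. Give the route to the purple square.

blocked — turn right 162°, forward 2.1 m, then turn right 62°, forward 5.9 m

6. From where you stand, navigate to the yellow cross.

turn left 22°, forward 3.2 m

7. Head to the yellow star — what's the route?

forward 3.1 m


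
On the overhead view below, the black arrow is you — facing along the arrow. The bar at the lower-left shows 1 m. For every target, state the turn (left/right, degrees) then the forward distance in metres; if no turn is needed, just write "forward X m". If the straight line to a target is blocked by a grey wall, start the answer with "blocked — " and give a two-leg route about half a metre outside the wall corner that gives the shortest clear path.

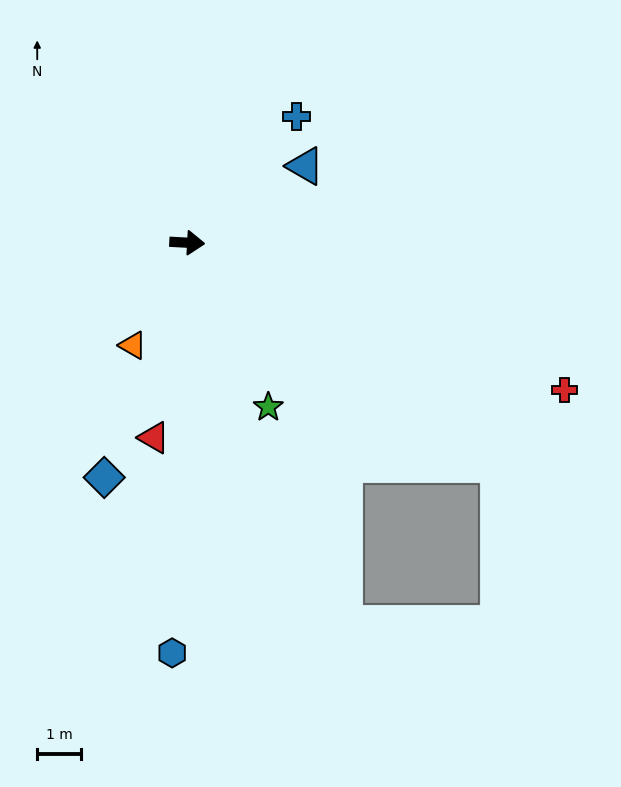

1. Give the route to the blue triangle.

turn left 36°, forward 3.2 m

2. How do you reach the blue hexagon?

turn right 89°, forward 9.4 m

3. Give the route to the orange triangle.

turn right 115°, forward 2.7 m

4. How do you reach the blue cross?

turn left 52°, forward 3.8 m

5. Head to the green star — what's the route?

turn right 61°, forward 4.2 m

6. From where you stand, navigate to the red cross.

turn right 18°, forward 9.3 m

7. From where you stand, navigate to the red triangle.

turn right 97°, forward 4.5 m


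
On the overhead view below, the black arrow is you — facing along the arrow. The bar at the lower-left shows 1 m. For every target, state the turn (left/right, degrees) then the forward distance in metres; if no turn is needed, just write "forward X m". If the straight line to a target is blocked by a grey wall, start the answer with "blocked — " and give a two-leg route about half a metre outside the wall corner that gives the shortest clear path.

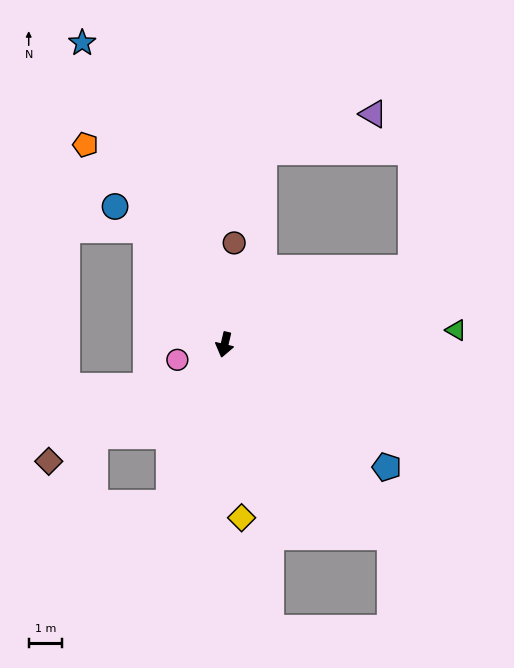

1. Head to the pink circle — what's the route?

turn right 59°, forward 1.5 m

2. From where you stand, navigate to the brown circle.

turn right 172°, forward 3.1 m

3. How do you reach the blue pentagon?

turn left 66°, forward 6.1 m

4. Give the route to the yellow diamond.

turn left 19°, forward 5.3 m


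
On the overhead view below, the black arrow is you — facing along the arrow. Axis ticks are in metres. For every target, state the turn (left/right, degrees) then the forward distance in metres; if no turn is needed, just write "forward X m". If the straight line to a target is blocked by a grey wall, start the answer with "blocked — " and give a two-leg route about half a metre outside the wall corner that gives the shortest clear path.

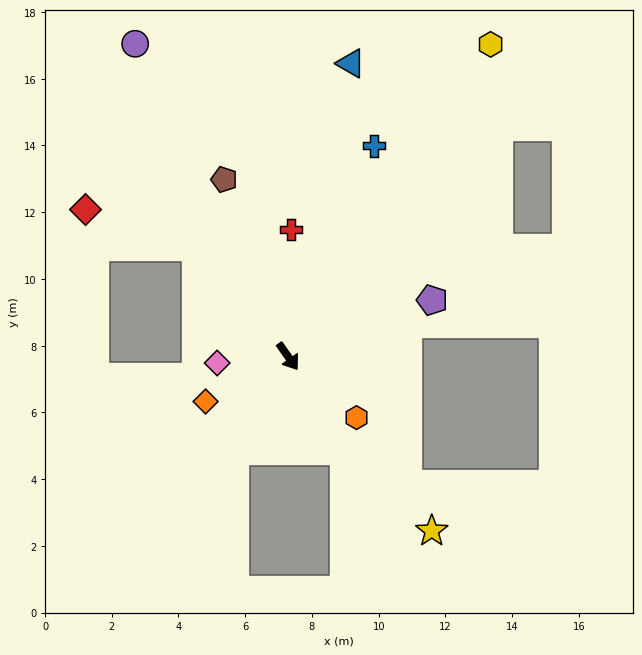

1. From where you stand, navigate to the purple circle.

turn left 171°, forward 10.4 m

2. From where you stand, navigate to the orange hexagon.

turn left 13°, forward 2.8 m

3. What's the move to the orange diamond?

turn right 96°, forward 2.8 m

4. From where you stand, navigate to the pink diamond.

turn right 120°, forward 2.1 m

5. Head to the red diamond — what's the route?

blocked — turn right 175°, forward 4.3 m, then turn left 31°, forward 3.5 m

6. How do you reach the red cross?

turn left 144°, forward 3.8 m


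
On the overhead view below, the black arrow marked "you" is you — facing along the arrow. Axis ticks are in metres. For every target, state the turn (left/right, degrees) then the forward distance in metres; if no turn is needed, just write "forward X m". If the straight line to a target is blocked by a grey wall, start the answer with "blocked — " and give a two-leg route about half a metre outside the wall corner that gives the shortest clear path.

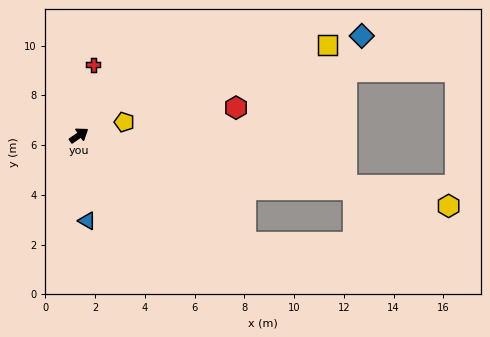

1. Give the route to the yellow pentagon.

turn right 18°, forward 1.9 m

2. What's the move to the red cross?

turn left 44°, forward 2.9 m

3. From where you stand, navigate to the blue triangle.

turn right 119°, forward 3.4 m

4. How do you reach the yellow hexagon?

turn right 45°, forward 15.1 m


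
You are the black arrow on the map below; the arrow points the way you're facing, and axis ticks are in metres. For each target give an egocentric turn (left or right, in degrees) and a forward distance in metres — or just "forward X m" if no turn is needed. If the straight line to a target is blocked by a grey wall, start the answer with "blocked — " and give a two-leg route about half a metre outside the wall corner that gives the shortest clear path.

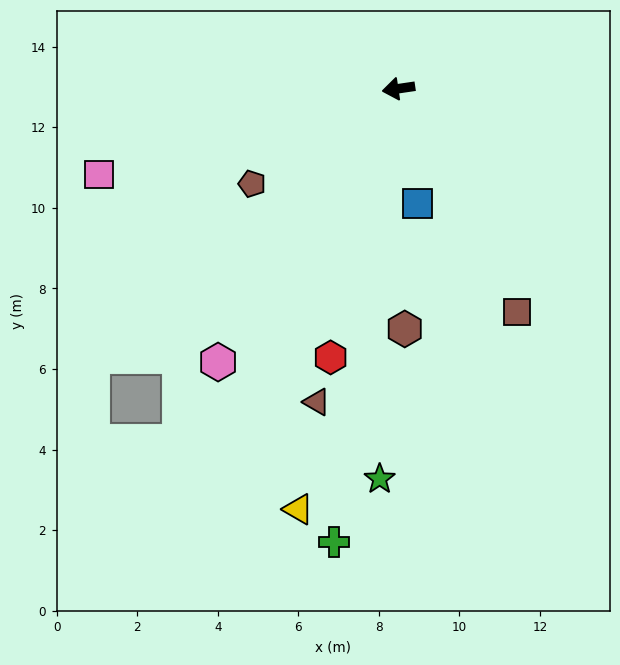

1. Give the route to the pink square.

turn left 8°, forward 7.7 m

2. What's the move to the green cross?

turn left 74°, forward 11.4 m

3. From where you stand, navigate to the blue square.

turn left 91°, forward 2.9 m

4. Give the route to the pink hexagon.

turn left 48°, forward 8.1 m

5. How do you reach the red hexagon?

turn left 67°, forward 6.9 m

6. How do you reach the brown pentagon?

turn left 25°, forward 4.3 m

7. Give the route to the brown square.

turn left 109°, forward 6.3 m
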